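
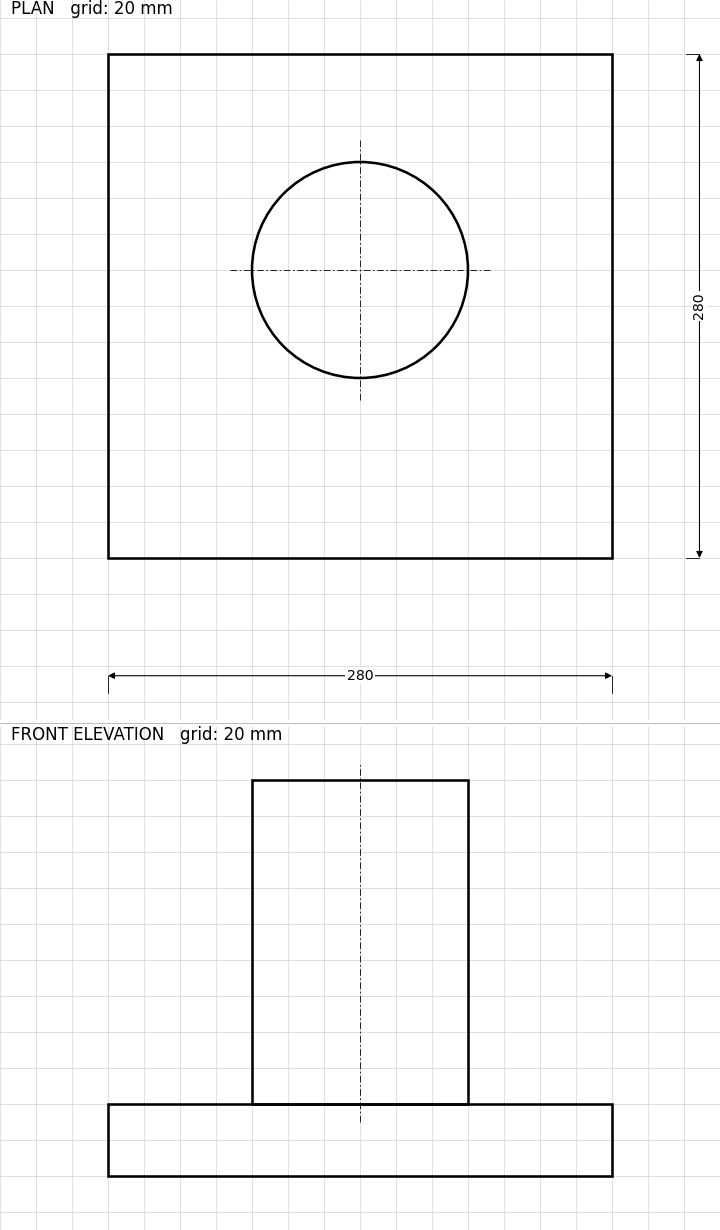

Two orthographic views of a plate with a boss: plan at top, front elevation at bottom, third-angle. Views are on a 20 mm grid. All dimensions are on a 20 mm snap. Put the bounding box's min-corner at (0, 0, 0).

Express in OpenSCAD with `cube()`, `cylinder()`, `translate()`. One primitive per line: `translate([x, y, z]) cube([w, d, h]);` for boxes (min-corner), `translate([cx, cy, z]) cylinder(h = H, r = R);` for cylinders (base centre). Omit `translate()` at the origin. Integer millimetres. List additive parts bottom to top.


cube([280, 280, 40]);
translate([140, 160, 40]) cylinder(h = 180, r = 60);


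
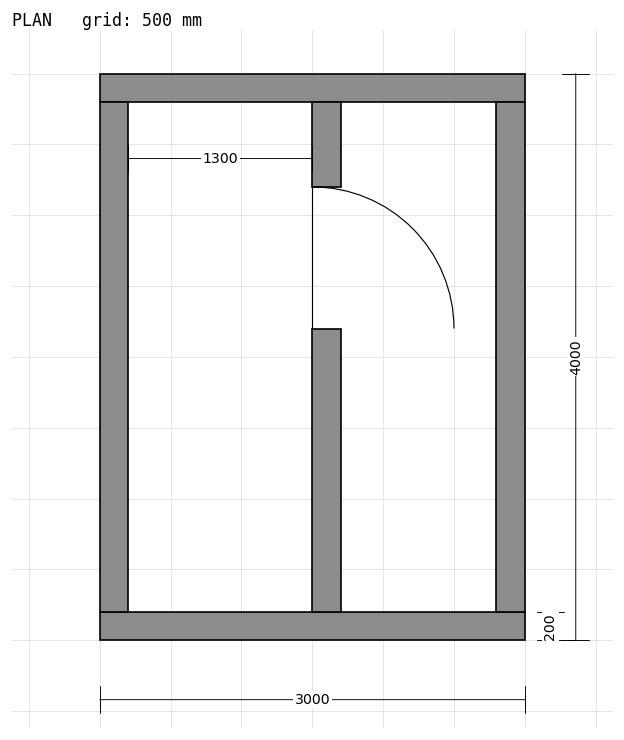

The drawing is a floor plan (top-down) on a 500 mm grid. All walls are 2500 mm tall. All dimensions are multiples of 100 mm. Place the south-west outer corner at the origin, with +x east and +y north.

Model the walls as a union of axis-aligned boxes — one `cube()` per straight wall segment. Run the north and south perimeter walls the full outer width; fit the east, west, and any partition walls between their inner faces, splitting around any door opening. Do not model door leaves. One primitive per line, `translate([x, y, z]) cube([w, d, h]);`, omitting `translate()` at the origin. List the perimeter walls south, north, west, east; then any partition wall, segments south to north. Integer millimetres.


cube([3000, 200, 2500]);
translate([0, 3800, 0]) cube([3000, 200, 2500]);
translate([0, 200, 0]) cube([200, 3600, 2500]);
translate([2800, 200, 0]) cube([200, 3600, 2500]);
translate([1500, 200, 0]) cube([200, 2000, 2500]);
translate([1500, 3200, 0]) cube([200, 600, 2500]);


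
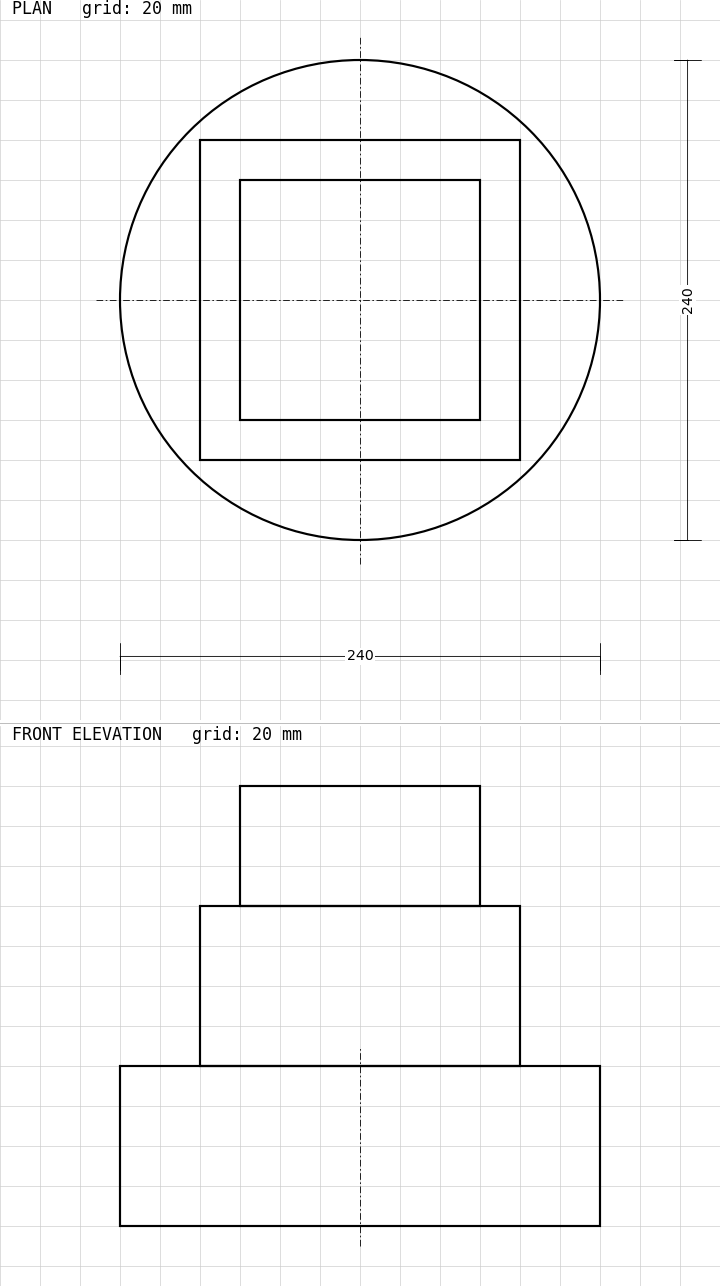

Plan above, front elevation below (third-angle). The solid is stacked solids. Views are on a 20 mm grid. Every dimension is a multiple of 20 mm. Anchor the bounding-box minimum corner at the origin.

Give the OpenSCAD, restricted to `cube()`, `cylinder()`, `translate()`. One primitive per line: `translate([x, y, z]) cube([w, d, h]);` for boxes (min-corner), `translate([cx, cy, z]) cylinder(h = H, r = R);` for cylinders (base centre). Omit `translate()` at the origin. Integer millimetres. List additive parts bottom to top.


translate([120, 120, 0]) cylinder(h = 80, r = 120);
translate([40, 40, 80]) cube([160, 160, 80]);
translate([60, 60, 160]) cube([120, 120, 60]);


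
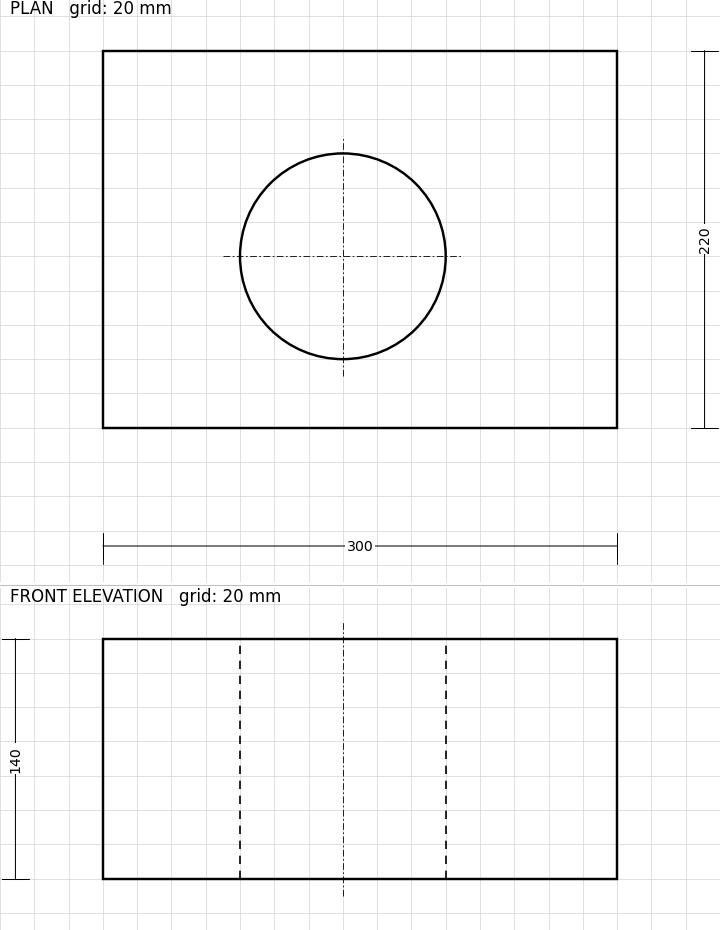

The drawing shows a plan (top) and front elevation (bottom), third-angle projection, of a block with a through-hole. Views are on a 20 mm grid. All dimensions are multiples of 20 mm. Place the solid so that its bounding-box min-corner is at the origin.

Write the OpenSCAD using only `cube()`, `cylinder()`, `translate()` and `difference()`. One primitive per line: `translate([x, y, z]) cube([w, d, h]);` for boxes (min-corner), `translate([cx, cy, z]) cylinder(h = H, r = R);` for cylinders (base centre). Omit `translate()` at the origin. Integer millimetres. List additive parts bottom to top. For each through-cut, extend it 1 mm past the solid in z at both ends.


difference() {
  cube([300, 220, 140]);
  translate([140, 100, -1]) cylinder(h = 142, r = 60);
}


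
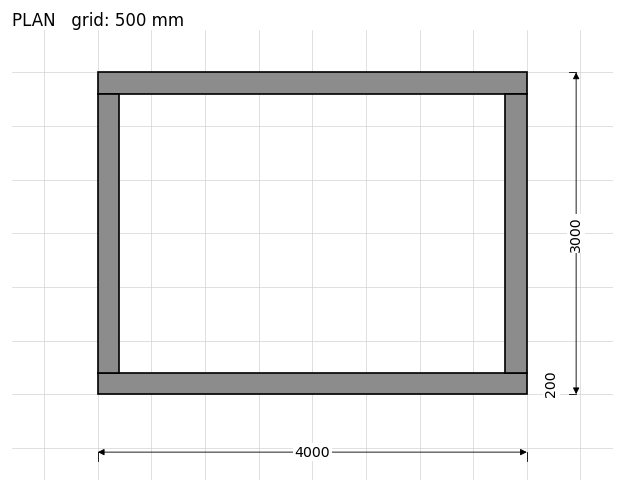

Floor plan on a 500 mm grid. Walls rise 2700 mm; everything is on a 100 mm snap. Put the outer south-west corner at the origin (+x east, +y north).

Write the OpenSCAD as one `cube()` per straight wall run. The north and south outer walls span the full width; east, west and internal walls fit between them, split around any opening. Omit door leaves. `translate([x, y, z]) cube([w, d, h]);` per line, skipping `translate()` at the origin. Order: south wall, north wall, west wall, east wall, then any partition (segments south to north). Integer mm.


cube([4000, 200, 2700]);
translate([0, 2800, 0]) cube([4000, 200, 2700]);
translate([0, 200, 0]) cube([200, 2600, 2700]);
translate([3800, 200, 0]) cube([200, 2600, 2700]);


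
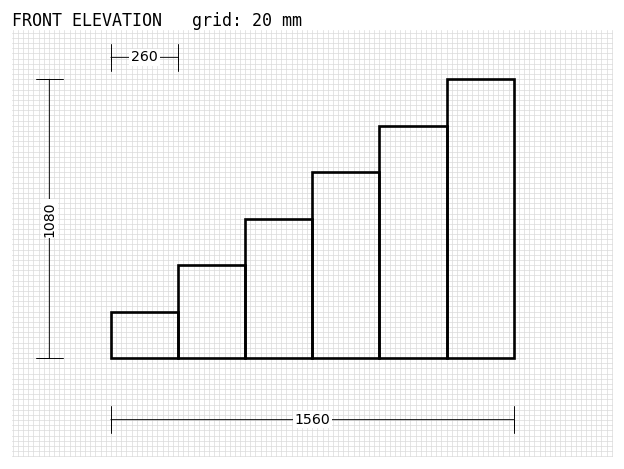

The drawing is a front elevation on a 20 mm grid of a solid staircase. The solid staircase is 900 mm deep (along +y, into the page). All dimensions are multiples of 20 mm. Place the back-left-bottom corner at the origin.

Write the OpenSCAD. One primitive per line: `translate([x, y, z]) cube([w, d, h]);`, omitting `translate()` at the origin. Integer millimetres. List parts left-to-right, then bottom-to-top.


cube([260, 900, 180]);
translate([260, 0, 0]) cube([260, 900, 360]);
translate([520, 0, 0]) cube([260, 900, 540]);
translate([780, 0, 0]) cube([260, 900, 720]);
translate([1040, 0, 0]) cube([260, 900, 900]);
translate([1300, 0, 0]) cube([260, 900, 1080]);


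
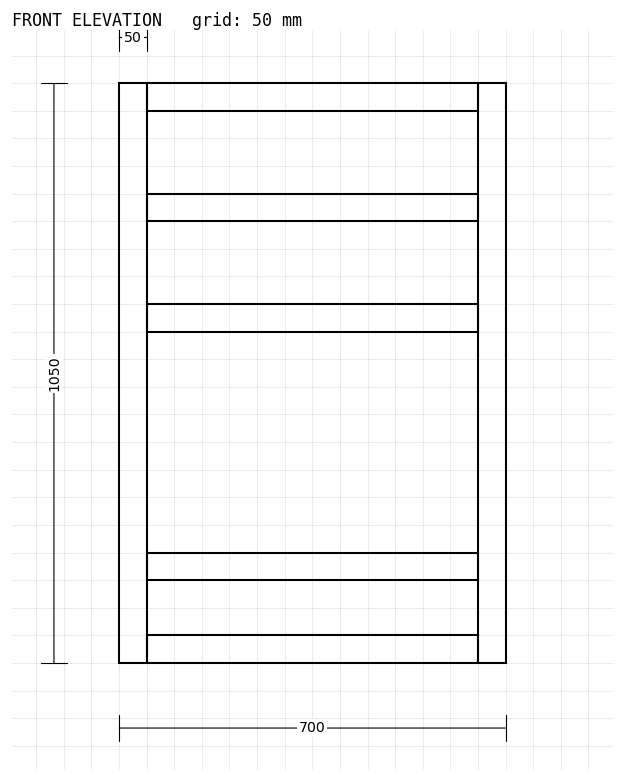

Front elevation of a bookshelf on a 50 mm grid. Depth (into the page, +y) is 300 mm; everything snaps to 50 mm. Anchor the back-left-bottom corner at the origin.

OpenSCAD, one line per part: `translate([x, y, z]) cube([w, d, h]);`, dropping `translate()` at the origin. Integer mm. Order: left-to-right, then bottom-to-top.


cube([50, 300, 1050]);
translate([50, 0, 0]) cube([600, 300, 50]);
translate([50, 0, 150]) cube([600, 300, 50]);
translate([50, 0, 600]) cube([600, 300, 50]);
translate([50, 0, 800]) cube([600, 300, 50]);
translate([50, 0, 1000]) cube([600, 300, 50]);
translate([650, 0, 0]) cube([50, 300, 1050]);


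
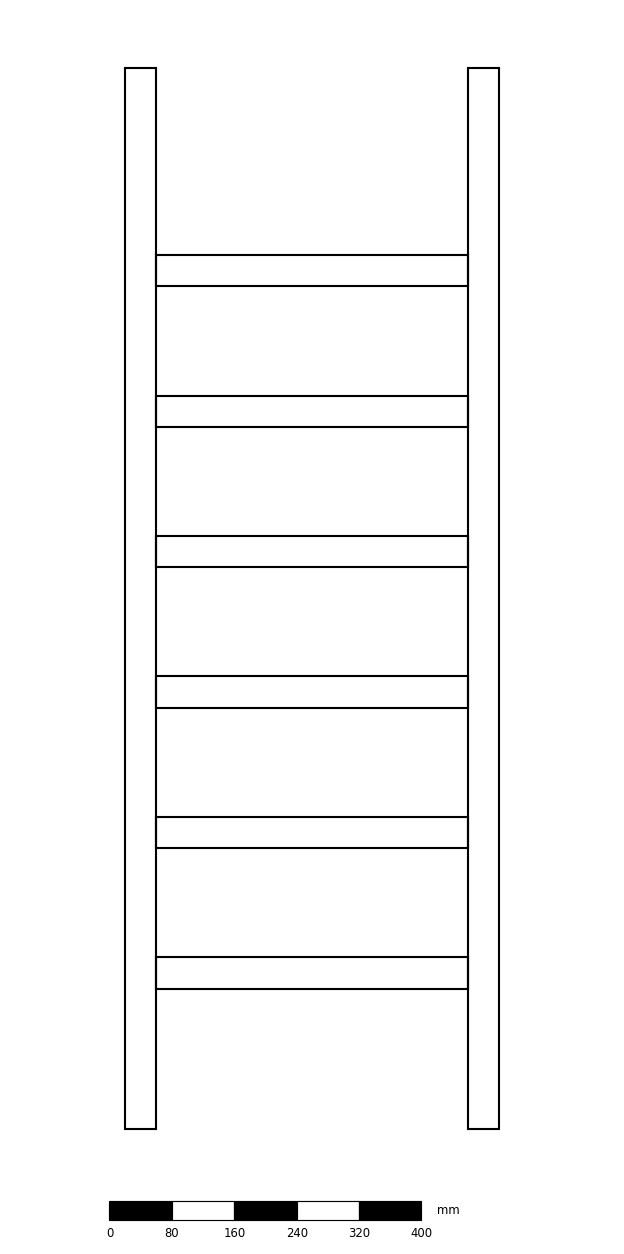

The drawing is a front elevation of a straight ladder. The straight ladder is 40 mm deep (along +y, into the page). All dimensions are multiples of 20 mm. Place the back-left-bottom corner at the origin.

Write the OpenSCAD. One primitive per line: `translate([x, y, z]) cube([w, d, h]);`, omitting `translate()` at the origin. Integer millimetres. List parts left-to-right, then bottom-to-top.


cube([40, 40, 1360]);
translate([40, 0, 180]) cube([400, 40, 40]);
translate([40, 0, 360]) cube([400, 40, 40]);
translate([40, 0, 540]) cube([400, 40, 40]);
translate([40, 0, 720]) cube([400, 40, 40]);
translate([40, 0, 900]) cube([400, 40, 40]);
translate([40, 0, 1080]) cube([400, 40, 40]);
translate([440, 0, 0]) cube([40, 40, 1360]);


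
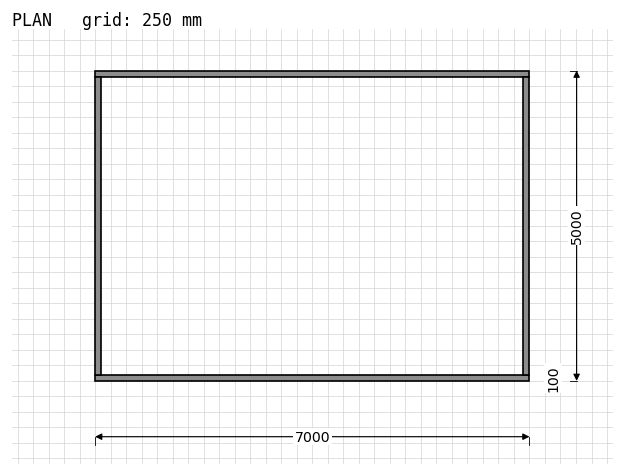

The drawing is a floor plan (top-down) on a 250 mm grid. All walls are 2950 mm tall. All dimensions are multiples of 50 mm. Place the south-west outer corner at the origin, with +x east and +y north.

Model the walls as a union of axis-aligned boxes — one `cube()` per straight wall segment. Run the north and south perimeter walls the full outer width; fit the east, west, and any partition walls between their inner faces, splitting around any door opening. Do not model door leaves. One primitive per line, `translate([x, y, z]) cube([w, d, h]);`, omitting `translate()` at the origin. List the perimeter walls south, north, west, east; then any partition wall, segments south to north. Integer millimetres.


cube([7000, 100, 2950]);
translate([0, 4900, 0]) cube([7000, 100, 2950]);
translate([0, 100, 0]) cube([100, 4800, 2950]);
translate([6900, 100, 0]) cube([100, 4800, 2950]);


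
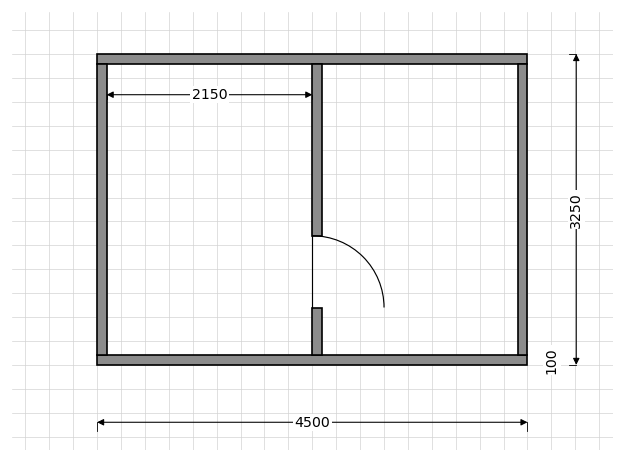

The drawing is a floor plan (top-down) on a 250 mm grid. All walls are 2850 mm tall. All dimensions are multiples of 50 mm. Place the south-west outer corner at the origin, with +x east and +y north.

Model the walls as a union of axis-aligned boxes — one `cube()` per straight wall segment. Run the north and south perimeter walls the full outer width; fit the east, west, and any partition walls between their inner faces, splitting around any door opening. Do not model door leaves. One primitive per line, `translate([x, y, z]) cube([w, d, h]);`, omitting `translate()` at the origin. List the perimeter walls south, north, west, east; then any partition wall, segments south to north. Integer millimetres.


cube([4500, 100, 2850]);
translate([0, 3150, 0]) cube([4500, 100, 2850]);
translate([0, 100, 0]) cube([100, 3050, 2850]);
translate([4400, 100, 0]) cube([100, 3050, 2850]);
translate([2250, 100, 0]) cube([100, 500, 2850]);
translate([2250, 1350, 0]) cube([100, 1800, 2850]);


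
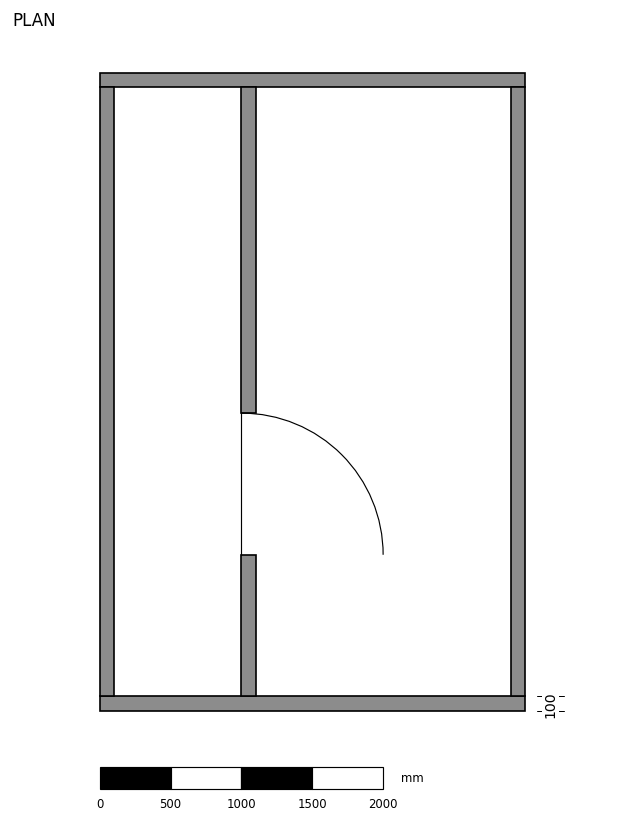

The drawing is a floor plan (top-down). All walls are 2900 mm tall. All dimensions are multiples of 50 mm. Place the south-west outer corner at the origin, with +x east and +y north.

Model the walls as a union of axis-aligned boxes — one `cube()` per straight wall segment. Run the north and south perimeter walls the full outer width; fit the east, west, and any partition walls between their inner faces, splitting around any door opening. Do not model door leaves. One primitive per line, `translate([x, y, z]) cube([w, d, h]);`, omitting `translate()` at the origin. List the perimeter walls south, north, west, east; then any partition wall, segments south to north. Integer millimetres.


cube([3000, 100, 2900]);
translate([0, 4400, 0]) cube([3000, 100, 2900]);
translate([0, 100, 0]) cube([100, 4300, 2900]);
translate([2900, 100, 0]) cube([100, 4300, 2900]);
translate([1000, 100, 0]) cube([100, 1000, 2900]);
translate([1000, 2100, 0]) cube([100, 2300, 2900]);


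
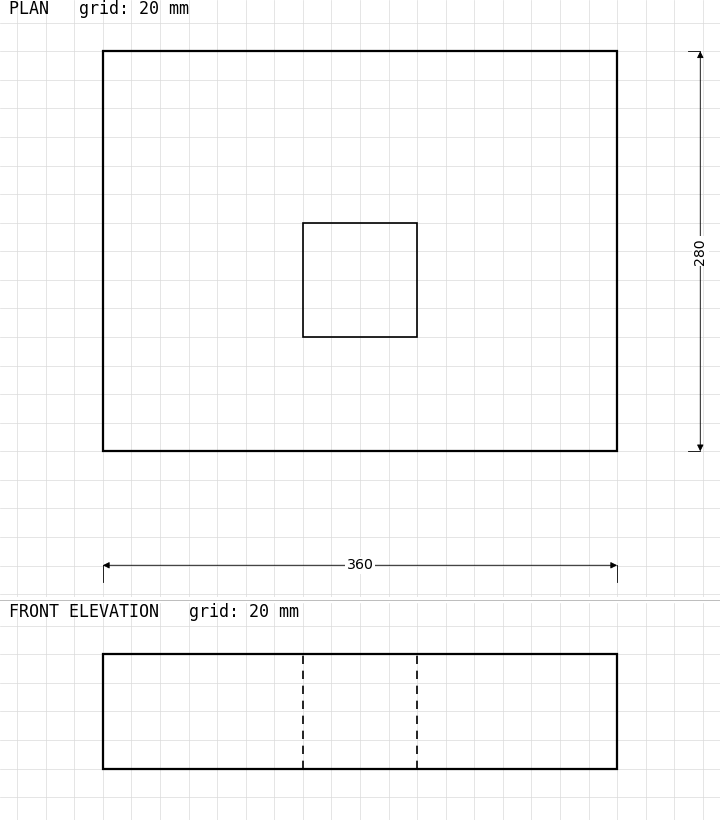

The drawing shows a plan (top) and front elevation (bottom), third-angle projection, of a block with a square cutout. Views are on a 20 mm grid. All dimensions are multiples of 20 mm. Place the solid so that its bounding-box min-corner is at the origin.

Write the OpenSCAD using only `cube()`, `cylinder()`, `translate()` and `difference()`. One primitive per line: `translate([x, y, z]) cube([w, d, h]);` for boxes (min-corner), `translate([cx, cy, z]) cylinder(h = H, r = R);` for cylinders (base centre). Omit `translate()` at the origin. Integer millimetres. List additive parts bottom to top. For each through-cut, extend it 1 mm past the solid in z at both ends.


difference() {
  cube([360, 280, 80]);
  translate([140, 80, -1]) cube([80, 80, 82]);
}


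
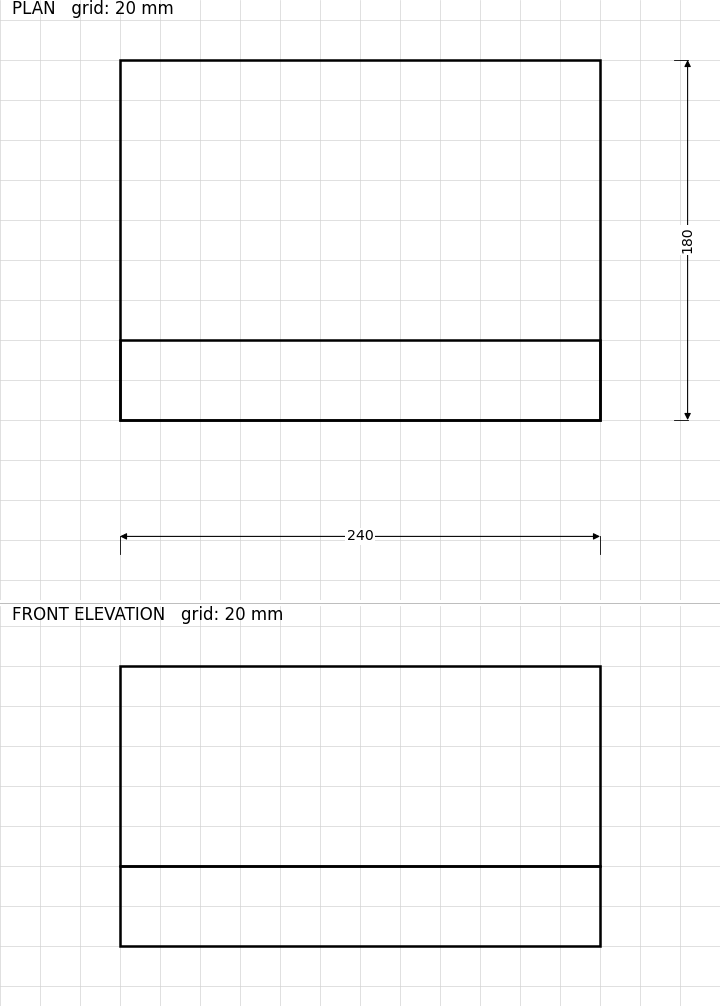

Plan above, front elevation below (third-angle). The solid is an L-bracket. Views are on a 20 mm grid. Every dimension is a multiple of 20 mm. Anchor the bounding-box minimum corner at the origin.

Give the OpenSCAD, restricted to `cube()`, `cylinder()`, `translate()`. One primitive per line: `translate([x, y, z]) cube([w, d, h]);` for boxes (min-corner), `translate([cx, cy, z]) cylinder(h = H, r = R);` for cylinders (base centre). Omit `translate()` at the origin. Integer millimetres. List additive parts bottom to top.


cube([240, 180, 40]);
translate([0, 0, 40]) cube([240, 40, 100]);


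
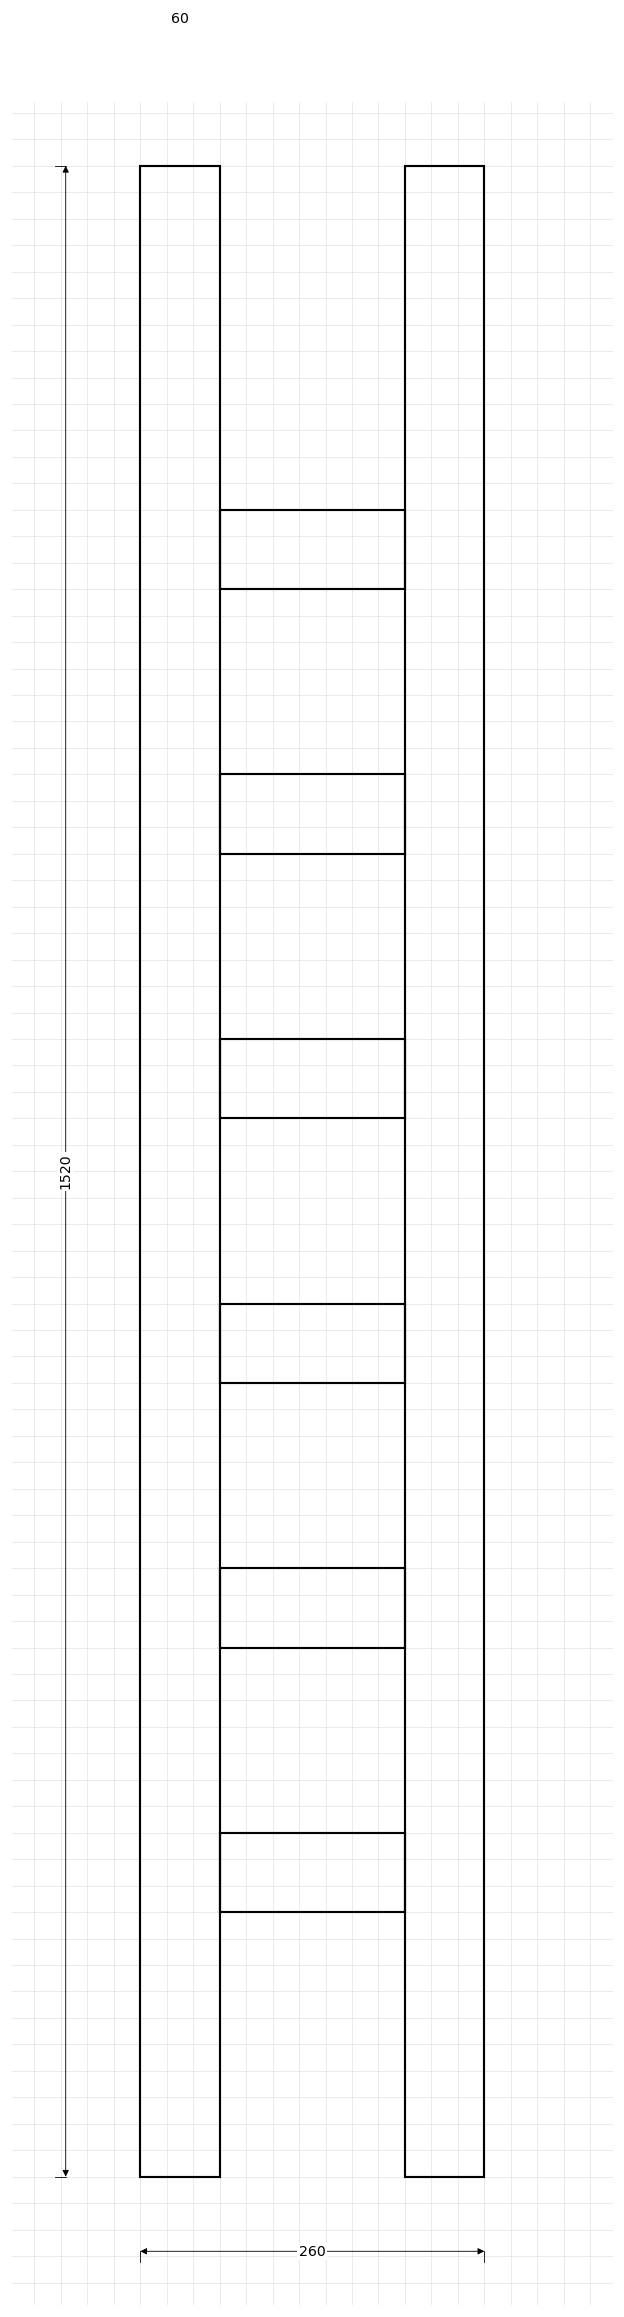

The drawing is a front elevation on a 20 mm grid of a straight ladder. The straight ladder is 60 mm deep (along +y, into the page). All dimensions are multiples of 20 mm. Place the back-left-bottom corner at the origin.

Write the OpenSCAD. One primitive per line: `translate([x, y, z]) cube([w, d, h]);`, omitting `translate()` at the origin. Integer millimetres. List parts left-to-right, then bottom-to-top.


cube([60, 60, 1520]);
translate([60, 0, 200]) cube([140, 60, 60]);
translate([60, 0, 400]) cube([140, 60, 60]);
translate([60, 0, 600]) cube([140, 60, 60]);
translate([60, 0, 800]) cube([140, 60, 60]);
translate([60, 0, 1000]) cube([140, 60, 60]);
translate([60, 0, 1200]) cube([140, 60, 60]);
translate([200, 0, 0]) cube([60, 60, 1520]);


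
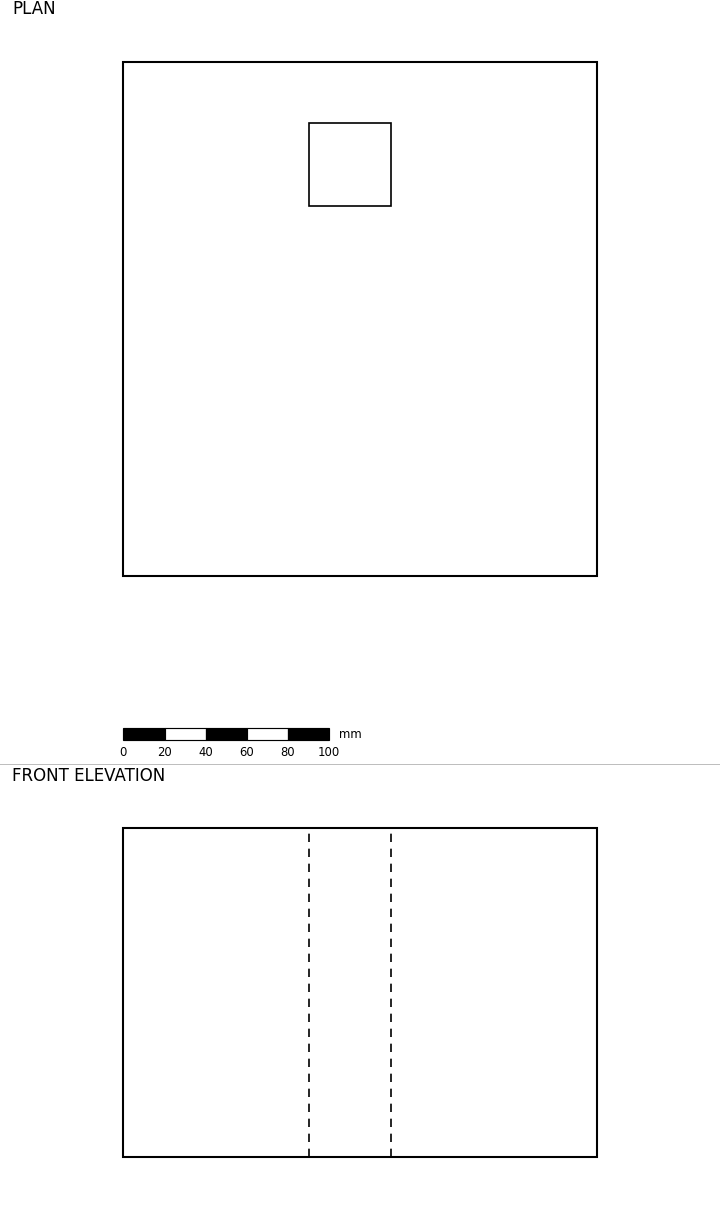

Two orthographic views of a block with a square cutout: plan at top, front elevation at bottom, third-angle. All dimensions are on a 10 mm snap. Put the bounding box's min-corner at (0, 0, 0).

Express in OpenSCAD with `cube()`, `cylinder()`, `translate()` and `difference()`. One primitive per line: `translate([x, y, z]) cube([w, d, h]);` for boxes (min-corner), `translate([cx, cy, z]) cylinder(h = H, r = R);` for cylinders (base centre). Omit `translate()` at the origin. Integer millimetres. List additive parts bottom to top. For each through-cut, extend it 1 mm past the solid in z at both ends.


difference() {
  cube([230, 250, 160]);
  translate([90, 180, -1]) cube([40, 40, 162]);
}


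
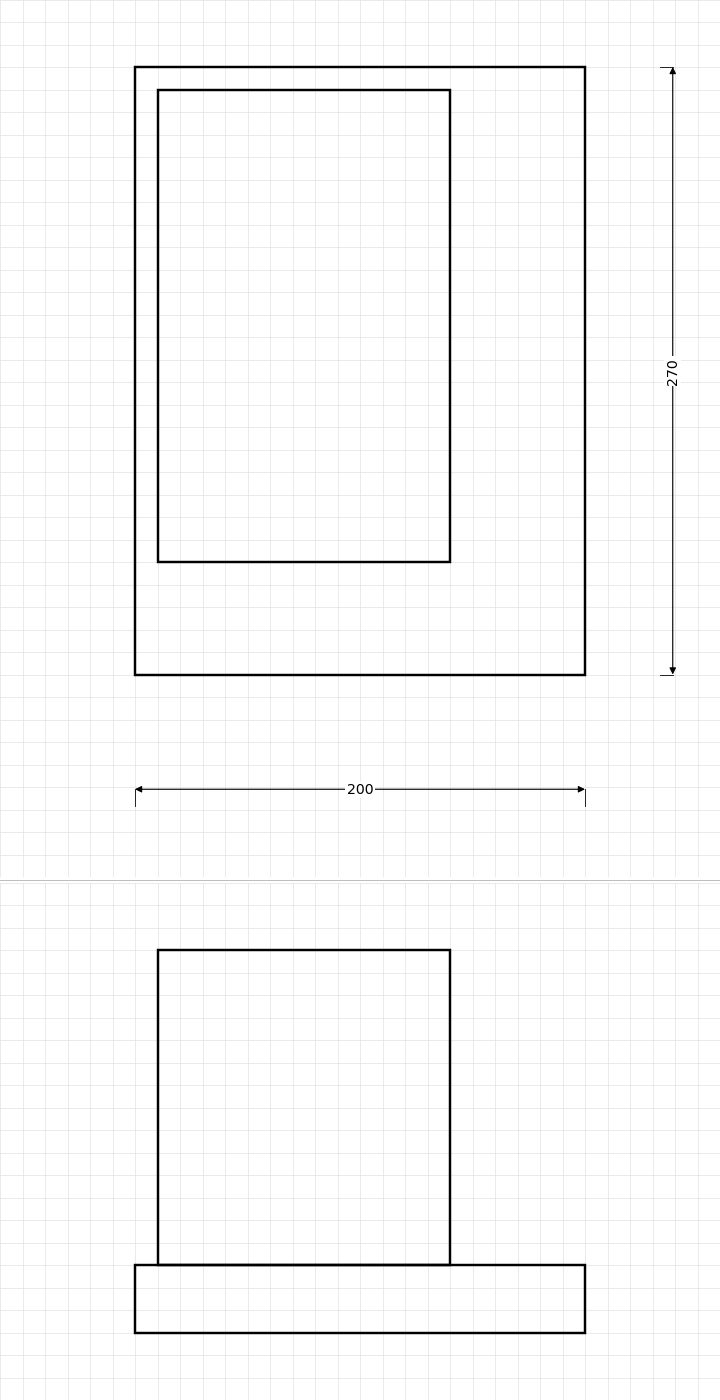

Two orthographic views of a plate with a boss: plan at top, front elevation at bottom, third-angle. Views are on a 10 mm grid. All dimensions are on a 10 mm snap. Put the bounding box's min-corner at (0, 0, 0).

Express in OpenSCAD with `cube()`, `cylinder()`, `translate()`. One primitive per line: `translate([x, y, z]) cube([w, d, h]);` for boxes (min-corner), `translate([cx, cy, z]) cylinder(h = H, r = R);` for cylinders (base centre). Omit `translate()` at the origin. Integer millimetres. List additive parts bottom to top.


cube([200, 270, 30]);
translate([10, 50, 30]) cube([130, 210, 140]);


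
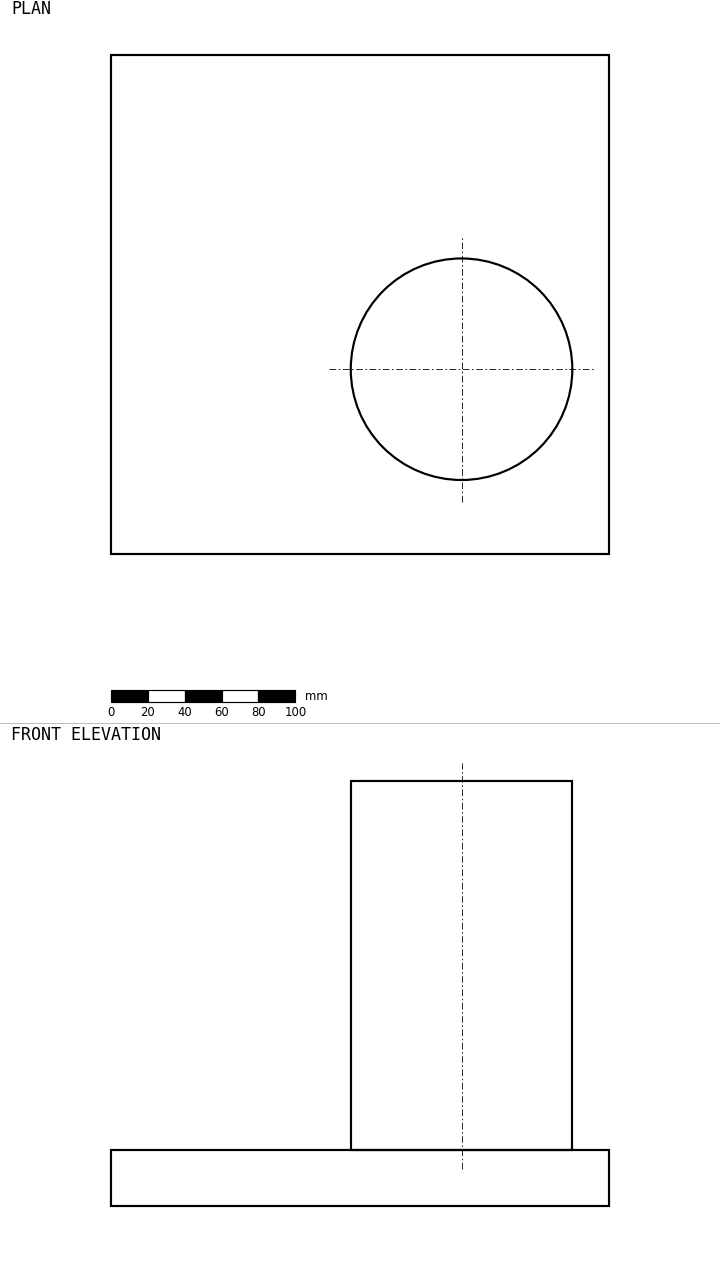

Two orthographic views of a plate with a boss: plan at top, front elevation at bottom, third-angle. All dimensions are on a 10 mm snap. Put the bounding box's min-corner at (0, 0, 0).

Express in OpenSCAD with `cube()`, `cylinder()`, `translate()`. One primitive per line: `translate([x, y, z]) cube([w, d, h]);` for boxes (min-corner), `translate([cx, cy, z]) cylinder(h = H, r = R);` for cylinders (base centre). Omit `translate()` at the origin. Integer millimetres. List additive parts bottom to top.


cube([270, 270, 30]);
translate([190, 100, 30]) cylinder(h = 200, r = 60);


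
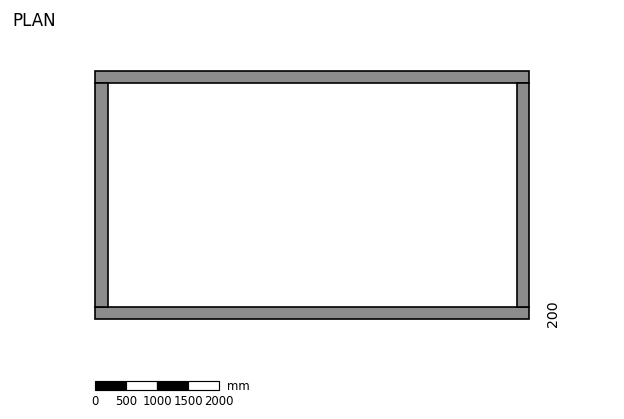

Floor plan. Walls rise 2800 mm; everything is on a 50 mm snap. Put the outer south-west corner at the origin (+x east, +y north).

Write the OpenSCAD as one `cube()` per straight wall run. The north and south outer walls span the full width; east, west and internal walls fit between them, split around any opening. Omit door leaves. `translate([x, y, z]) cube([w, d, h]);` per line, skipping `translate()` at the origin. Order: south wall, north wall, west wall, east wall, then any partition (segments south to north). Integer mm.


cube([7000, 200, 2800]);
translate([0, 3800, 0]) cube([7000, 200, 2800]);
translate([0, 200, 0]) cube([200, 3600, 2800]);
translate([6800, 200, 0]) cube([200, 3600, 2800]);


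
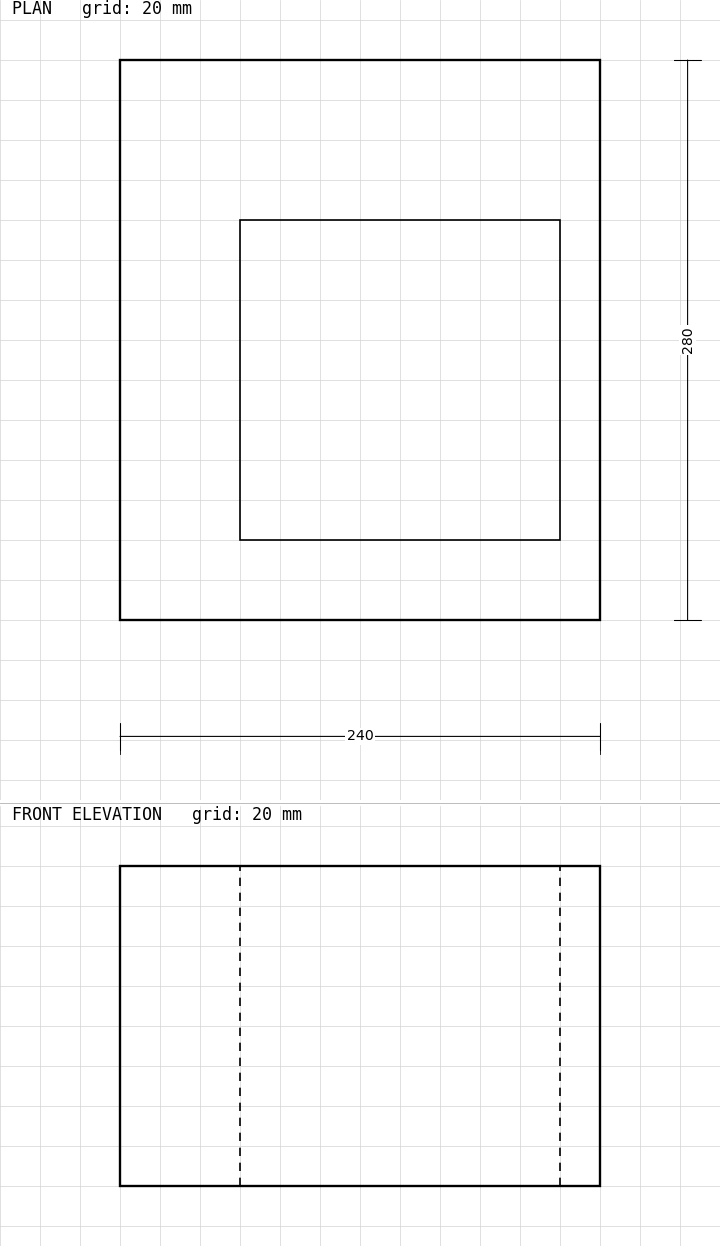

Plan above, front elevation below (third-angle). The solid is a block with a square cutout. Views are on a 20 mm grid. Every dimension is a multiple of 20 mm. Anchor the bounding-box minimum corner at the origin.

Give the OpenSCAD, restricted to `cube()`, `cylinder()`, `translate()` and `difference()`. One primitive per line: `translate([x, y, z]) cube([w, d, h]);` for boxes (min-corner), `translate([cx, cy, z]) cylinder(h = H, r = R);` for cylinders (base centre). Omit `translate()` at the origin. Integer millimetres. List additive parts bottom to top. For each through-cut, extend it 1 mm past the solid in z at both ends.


difference() {
  cube([240, 280, 160]);
  translate([60, 40, -1]) cube([160, 160, 162]);
}


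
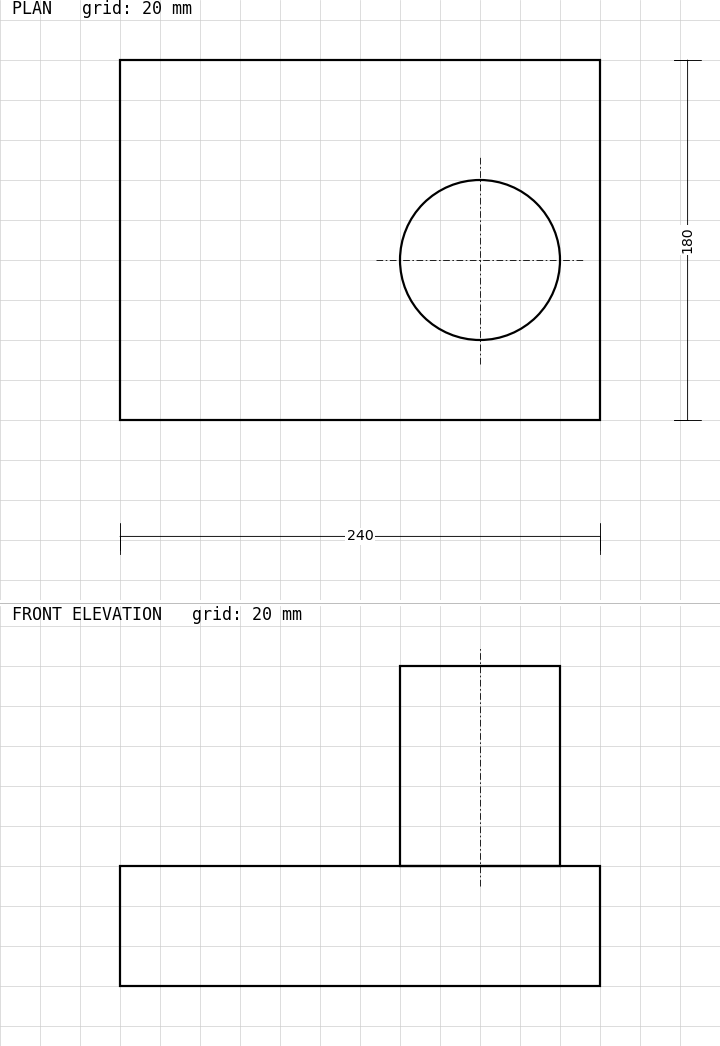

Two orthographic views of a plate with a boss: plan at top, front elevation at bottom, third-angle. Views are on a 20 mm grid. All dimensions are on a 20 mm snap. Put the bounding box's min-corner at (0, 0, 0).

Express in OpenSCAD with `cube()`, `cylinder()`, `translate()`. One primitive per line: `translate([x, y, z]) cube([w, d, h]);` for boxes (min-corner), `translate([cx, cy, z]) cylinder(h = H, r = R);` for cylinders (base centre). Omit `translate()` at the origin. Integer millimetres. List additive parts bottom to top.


cube([240, 180, 60]);
translate([180, 80, 60]) cylinder(h = 100, r = 40);


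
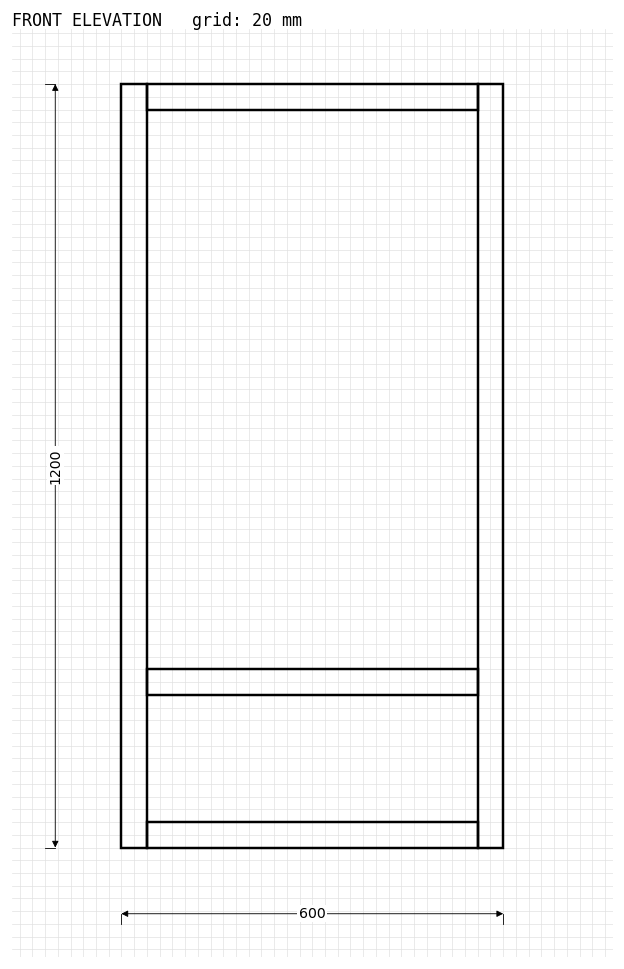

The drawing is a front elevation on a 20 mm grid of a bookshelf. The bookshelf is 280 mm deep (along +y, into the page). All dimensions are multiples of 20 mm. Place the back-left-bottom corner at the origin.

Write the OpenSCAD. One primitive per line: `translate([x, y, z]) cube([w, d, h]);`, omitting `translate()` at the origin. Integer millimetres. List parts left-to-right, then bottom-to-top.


cube([40, 280, 1200]);
translate([40, 0, 0]) cube([520, 280, 40]);
translate([40, 0, 240]) cube([520, 280, 40]);
translate([40, 0, 1160]) cube([520, 280, 40]);
translate([560, 0, 0]) cube([40, 280, 1200]);


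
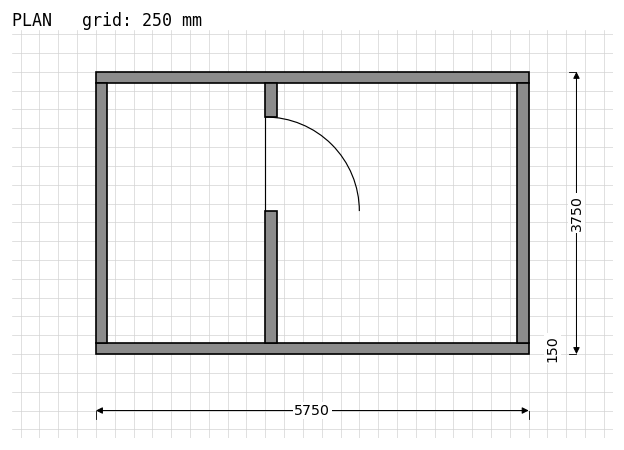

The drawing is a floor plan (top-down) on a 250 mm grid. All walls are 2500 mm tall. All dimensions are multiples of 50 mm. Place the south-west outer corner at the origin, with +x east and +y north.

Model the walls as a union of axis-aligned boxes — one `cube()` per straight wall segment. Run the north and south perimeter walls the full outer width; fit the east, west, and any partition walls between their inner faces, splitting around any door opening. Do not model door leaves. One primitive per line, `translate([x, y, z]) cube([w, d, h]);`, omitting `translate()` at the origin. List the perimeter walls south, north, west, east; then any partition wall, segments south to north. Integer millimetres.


cube([5750, 150, 2500]);
translate([0, 3600, 0]) cube([5750, 150, 2500]);
translate([0, 150, 0]) cube([150, 3450, 2500]);
translate([5600, 150, 0]) cube([150, 3450, 2500]);
translate([2250, 150, 0]) cube([150, 1750, 2500]);
translate([2250, 3150, 0]) cube([150, 450, 2500]);


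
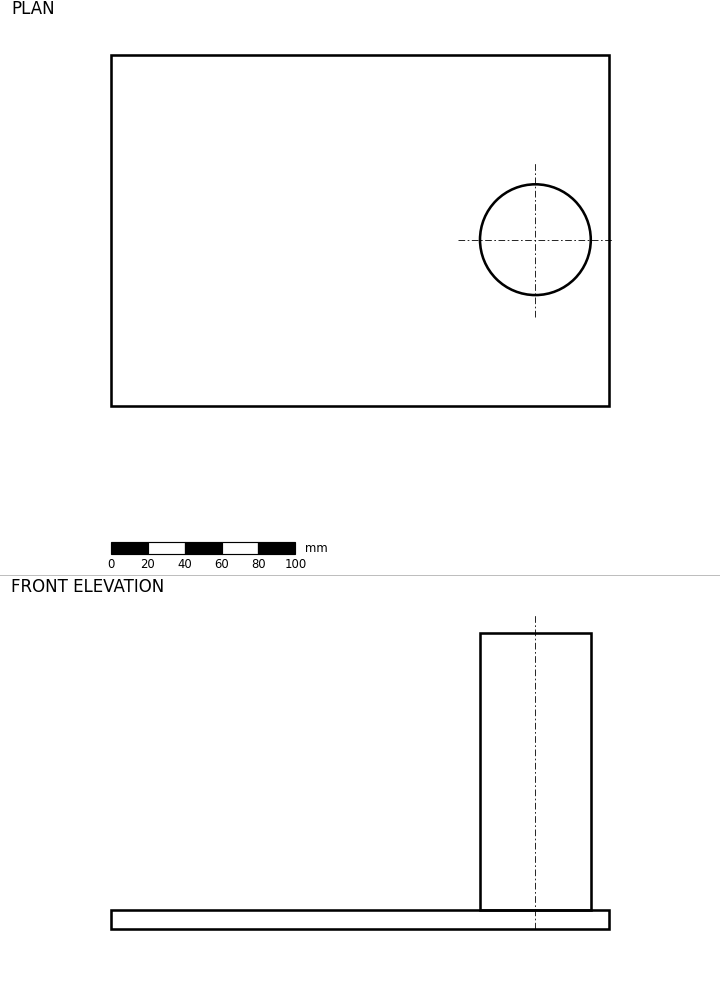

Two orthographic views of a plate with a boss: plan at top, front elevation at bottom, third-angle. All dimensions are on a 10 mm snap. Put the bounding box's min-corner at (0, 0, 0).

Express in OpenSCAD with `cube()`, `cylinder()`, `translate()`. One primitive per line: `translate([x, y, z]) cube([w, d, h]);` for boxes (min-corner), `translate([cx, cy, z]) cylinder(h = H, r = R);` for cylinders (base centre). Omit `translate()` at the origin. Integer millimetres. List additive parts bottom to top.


cube([270, 190, 10]);
translate([230, 90, 10]) cylinder(h = 150, r = 30);


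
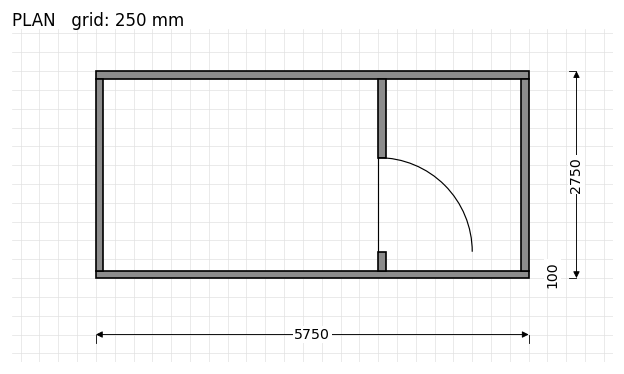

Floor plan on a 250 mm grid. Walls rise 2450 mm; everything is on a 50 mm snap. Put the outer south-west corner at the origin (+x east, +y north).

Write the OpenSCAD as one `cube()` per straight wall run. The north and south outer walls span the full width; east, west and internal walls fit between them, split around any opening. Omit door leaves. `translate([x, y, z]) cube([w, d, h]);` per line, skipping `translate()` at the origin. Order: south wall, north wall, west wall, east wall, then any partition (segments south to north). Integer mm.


cube([5750, 100, 2450]);
translate([0, 2650, 0]) cube([5750, 100, 2450]);
translate([0, 100, 0]) cube([100, 2550, 2450]);
translate([5650, 100, 0]) cube([100, 2550, 2450]);
translate([3750, 100, 0]) cube([100, 250, 2450]);
translate([3750, 1600, 0]) cube([100, 1050, 2450]);


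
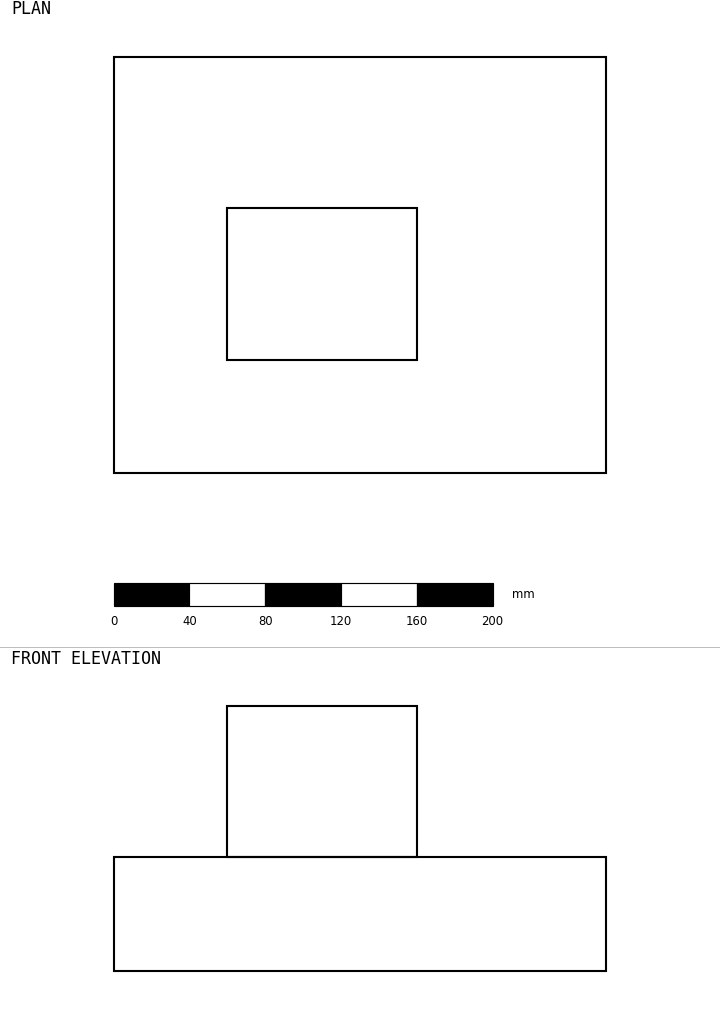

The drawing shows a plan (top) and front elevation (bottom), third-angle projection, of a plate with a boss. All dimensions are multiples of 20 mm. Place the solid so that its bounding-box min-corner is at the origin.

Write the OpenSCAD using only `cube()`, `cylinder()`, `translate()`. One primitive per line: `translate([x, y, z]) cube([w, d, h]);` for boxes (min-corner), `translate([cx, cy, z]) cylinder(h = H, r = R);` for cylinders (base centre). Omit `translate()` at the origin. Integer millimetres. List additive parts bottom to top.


cube([260, 220, 60]);
translate([60, 60, 60]) cube([100, 80, 80]);


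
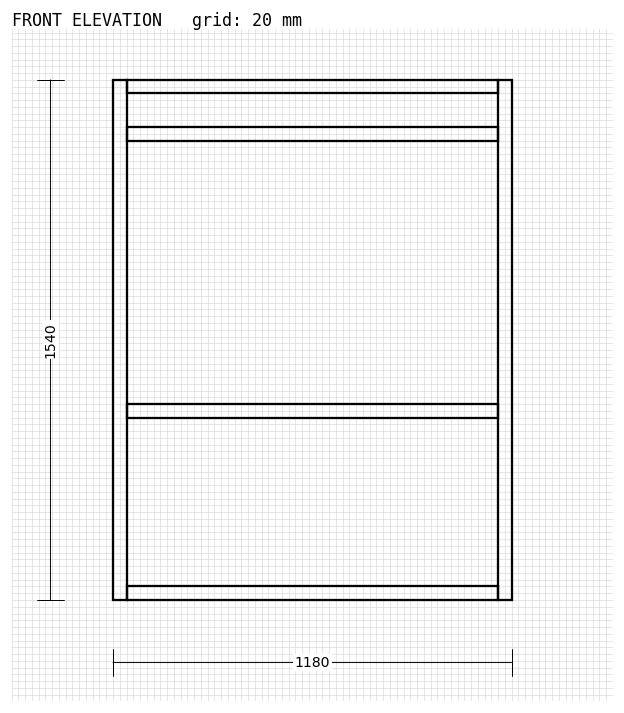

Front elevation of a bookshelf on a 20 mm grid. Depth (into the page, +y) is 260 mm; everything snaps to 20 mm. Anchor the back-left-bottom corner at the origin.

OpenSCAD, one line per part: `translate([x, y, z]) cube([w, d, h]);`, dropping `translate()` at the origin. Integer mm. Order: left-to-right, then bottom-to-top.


cube([40, 260, 1540]);
translate([40, 0, 0]) cube([1100, 260, 40]);
translate([40, 0, 540]) cube([1100, 260, 40]);
translate([40, 0, 1360]) cube([1100, 260, 40]);
translate([40, 0, 1500]) cube([1100, 260, 40]);
translate([1140, 0, 0]) cube([40, 260, 1540]);


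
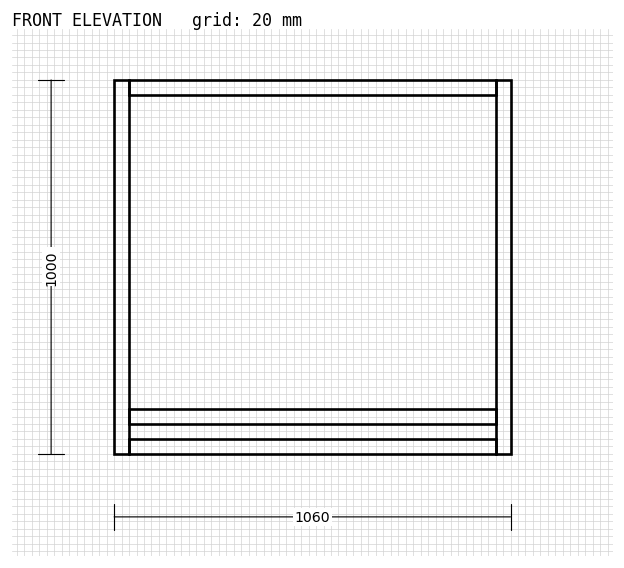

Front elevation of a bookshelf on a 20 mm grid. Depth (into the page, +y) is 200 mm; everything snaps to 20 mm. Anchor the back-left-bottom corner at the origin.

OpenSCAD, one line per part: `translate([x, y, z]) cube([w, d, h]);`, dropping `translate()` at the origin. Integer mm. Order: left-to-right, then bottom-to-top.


cube([40, 200, 1000]);
translate([40, 0, 0]) cube([980, 200, 40]);
translate([40, 0, 80]) cube([980, 200, 40]);
translate([40, 0, 960]) cube([980, 200, 40]);
translate([1020, 0, 0]) cube([40, 200, 1000]);


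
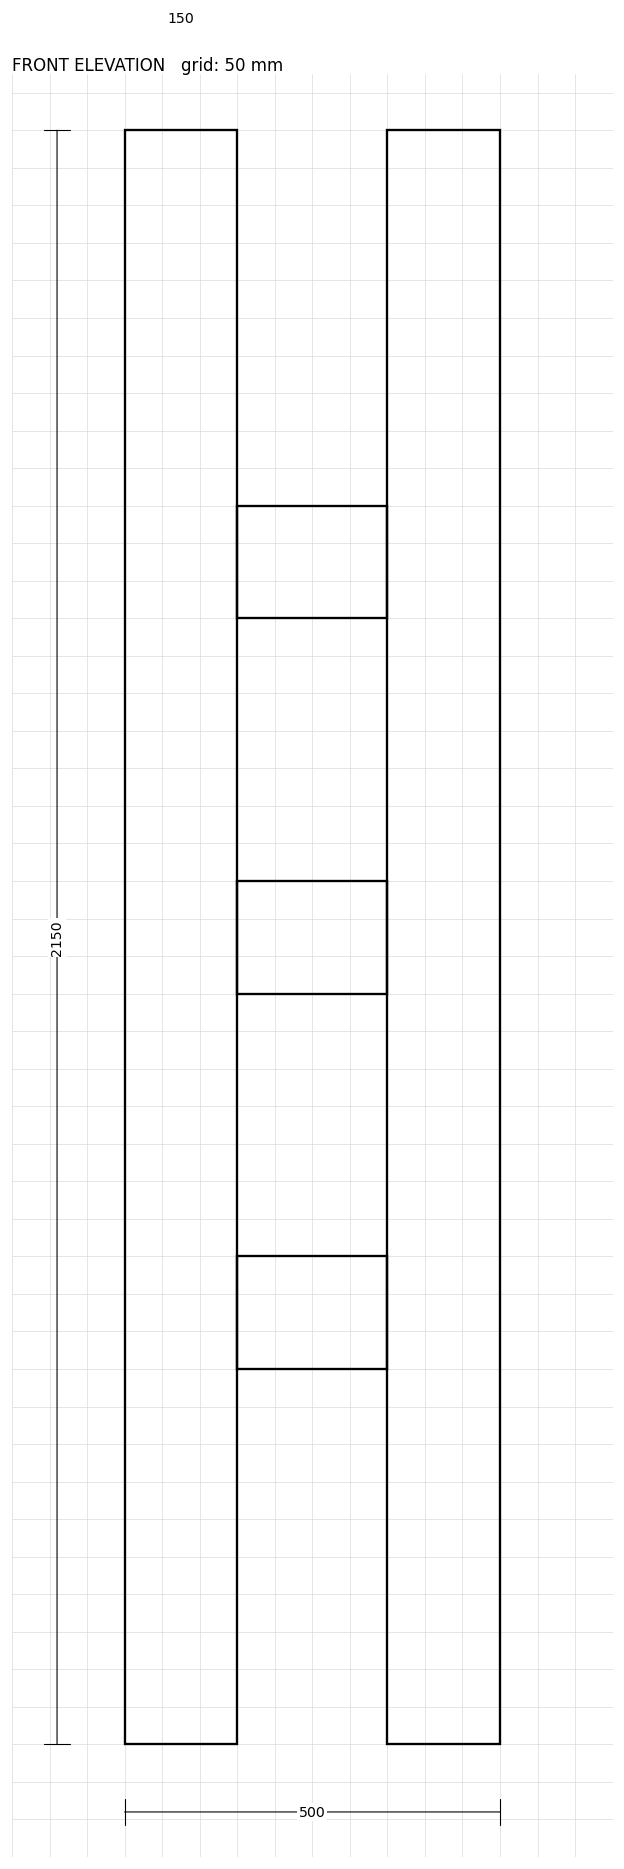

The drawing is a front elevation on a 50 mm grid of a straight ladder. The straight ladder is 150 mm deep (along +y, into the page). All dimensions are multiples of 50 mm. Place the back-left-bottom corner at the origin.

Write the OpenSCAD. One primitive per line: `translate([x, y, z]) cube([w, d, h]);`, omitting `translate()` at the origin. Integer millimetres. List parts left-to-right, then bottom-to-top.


cube([150, 150, 2150]);
translate([150, 0, 500]) cube([200, 150, 150]);
translate([150, 0, 1000]) cube([200, 150, 150]);
translate([150, 0, 1500]) cube([200, 150, 150]);
translate([350, 0, 0]) cube([150, 150, 2150]);


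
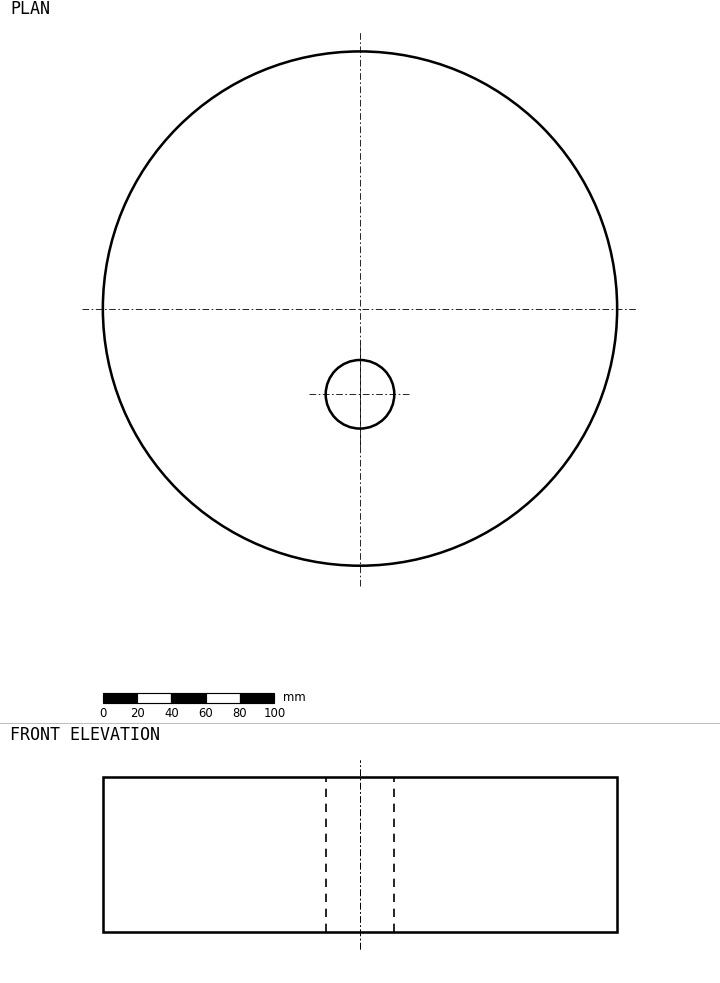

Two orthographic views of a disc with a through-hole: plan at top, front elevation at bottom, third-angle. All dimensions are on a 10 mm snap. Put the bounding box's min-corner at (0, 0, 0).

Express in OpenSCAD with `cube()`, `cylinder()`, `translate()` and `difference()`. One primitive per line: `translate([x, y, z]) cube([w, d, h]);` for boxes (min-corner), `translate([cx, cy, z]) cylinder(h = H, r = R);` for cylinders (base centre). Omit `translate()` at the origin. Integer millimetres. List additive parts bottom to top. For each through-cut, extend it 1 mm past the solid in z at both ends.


difference() {
  translate([150, 150, 0]) cylinder(h = 90, r = 150);
  translate([150, 100, -1]) cylinder(h = 92, r = 20);
}


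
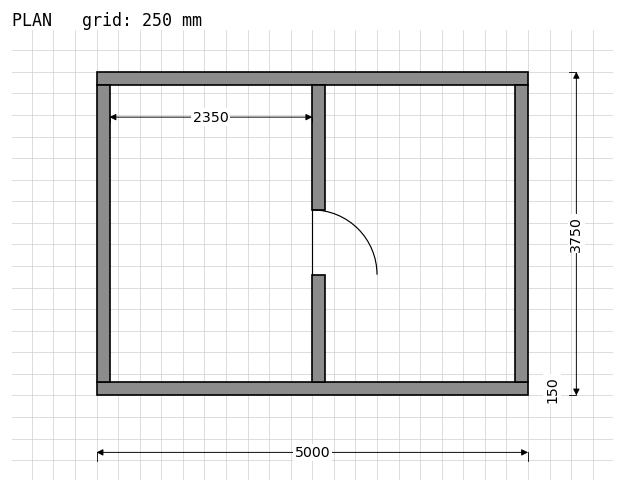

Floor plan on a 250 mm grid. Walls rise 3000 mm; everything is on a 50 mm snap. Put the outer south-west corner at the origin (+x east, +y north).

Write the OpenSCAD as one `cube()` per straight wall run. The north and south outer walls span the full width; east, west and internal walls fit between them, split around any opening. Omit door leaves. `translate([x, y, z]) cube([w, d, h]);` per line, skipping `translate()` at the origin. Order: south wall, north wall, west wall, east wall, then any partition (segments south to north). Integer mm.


cube([5000, 150, 3000]);
translate([0, 3600, 0]) cube([5000, 150, 3000]);
translate([0, 150, 0]) cube([150, 3450, 3000]);
translate([4850, 150, 0]) cube([150, 3450, 3000]);
translate([2500, 150, 0]) cube([150, 1250, 3000]);
translate([2500, 2150, 0]) cube([150, 1450, 3000]);


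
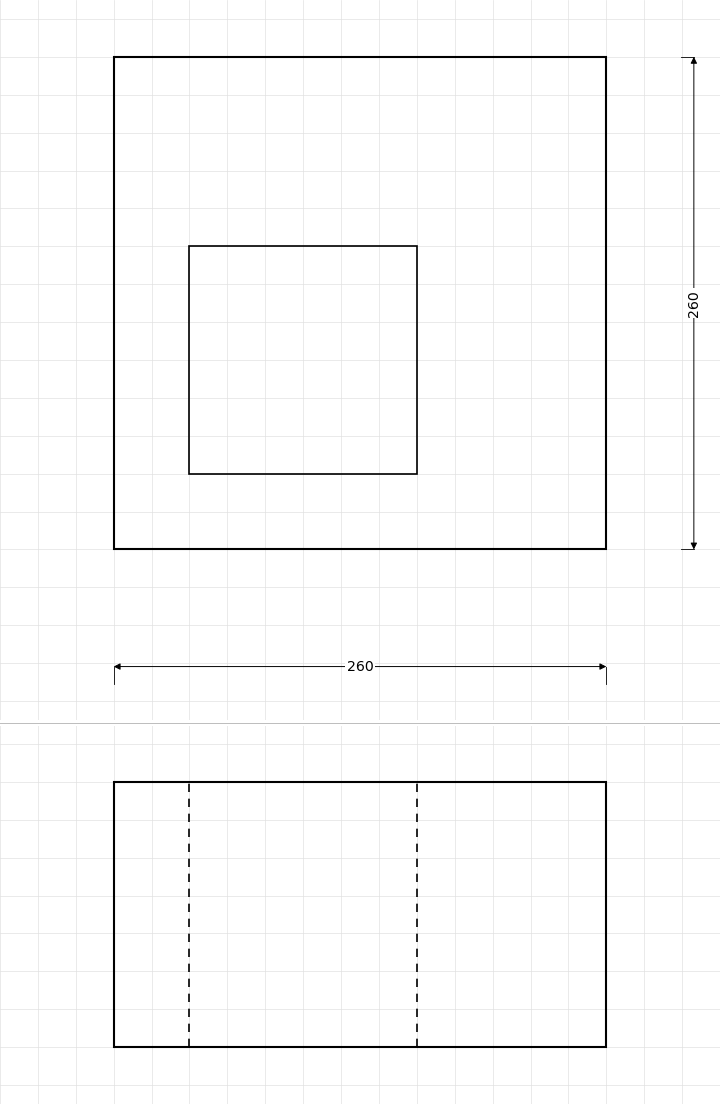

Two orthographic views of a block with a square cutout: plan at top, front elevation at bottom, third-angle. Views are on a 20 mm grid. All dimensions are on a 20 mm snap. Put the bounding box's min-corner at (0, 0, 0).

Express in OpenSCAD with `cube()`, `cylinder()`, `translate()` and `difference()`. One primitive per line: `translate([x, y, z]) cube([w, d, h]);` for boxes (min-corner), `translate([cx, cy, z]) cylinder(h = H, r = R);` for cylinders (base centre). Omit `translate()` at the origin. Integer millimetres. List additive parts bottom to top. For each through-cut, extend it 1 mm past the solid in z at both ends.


difference() {
  cube([260, 260, 140]);
  translate([40, 40, -1]) cube([120, 120, 142]);
}


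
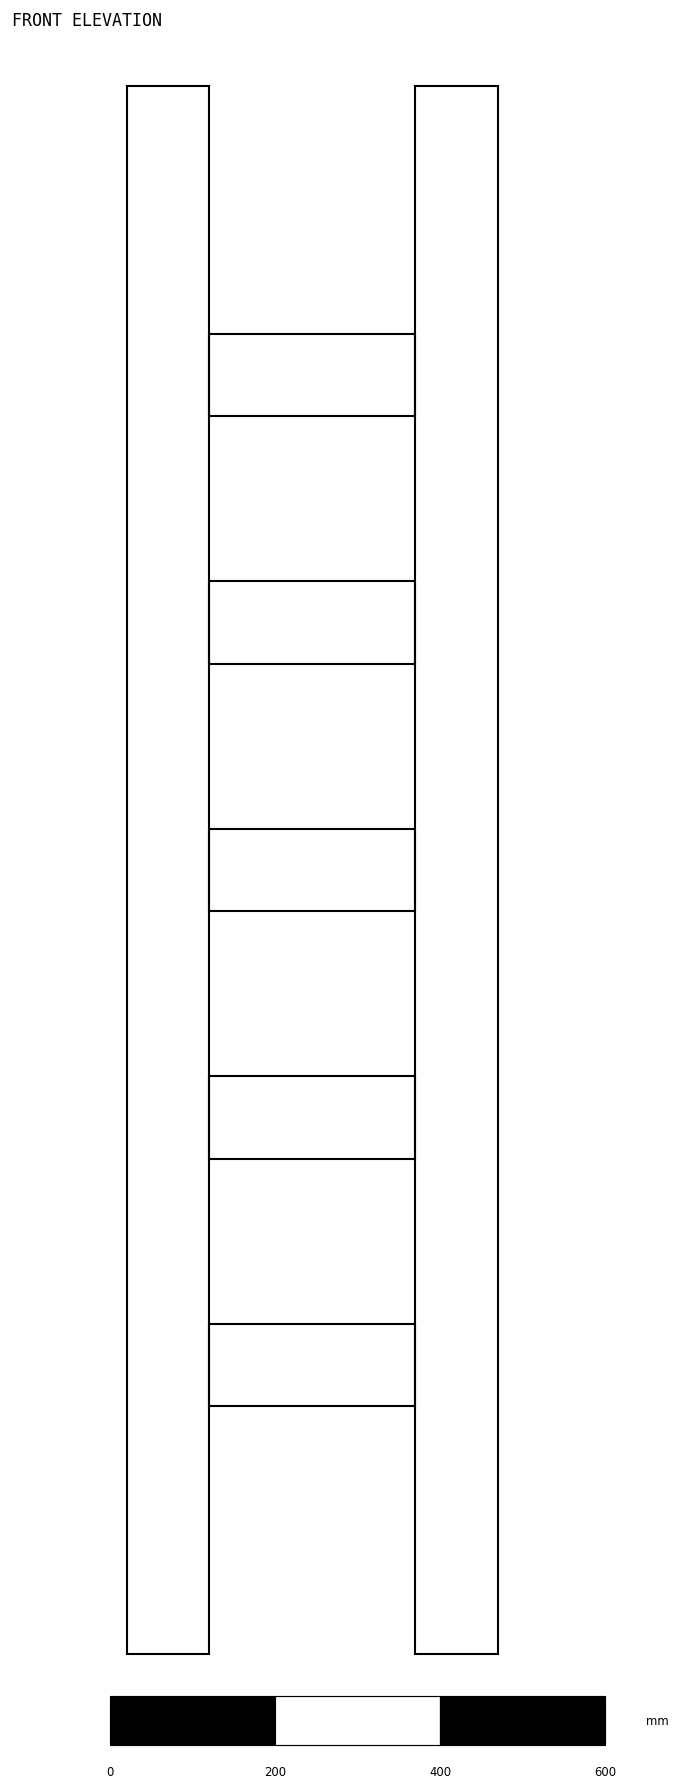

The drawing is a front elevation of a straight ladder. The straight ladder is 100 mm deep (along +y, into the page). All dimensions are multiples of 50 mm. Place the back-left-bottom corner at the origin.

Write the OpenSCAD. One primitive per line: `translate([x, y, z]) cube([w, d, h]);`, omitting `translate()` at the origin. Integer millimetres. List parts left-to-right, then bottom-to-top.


cube([100, 100, 1900]);
translate([100, 0, 300]) cube([250, 100, 100]);
translate([100, 0, 600]) cube([250, 100, 100]);
translate([100, 0, 900]) cube([250, 100, 100]);
translate([100, 0, 1200]) cube([250, 100, 100]);
translate([100, 0, 1500]) cube([250, 100, 100]);
translate([350, 0, 0]) cube([100, 100, 1900]);


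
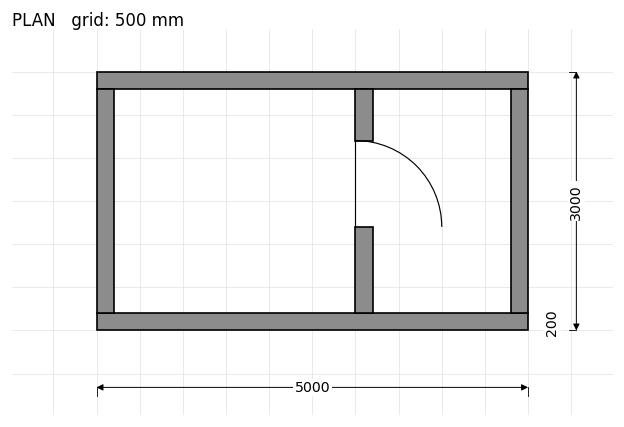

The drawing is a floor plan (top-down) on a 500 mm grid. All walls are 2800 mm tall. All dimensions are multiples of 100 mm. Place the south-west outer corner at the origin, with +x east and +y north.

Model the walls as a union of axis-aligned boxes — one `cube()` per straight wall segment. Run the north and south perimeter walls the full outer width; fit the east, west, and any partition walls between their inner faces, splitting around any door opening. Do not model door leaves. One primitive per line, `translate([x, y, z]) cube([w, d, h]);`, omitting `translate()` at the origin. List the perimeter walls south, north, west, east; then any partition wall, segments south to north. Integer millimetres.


cube([5000, 200, 2800]);
translate([0, 2800, 0]) cube([5000, 200, 2800]);
translate([0, 200, 0]) cube([200, 2600, 2800]);
translate([4800, 200, 0]) cube([200, 2600, 2800]);
translate([3000, 200, 0]) cube([200, 1000, 2800]);
translate([3000, 2200, 0]) cube([200, 600, 2800]);


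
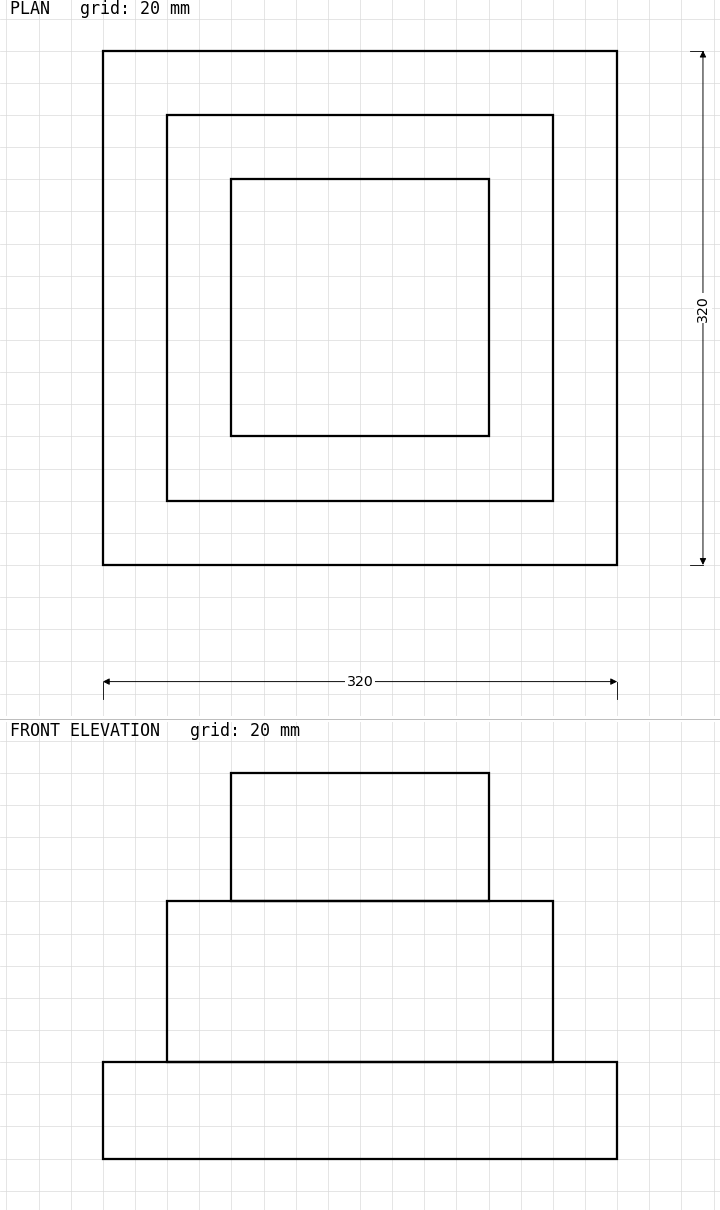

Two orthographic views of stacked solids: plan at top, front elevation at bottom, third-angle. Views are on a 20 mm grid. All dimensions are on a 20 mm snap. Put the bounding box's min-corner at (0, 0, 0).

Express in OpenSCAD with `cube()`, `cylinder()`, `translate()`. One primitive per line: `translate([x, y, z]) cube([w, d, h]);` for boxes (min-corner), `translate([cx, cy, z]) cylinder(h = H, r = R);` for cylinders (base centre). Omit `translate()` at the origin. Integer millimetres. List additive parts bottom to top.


cube([320, 320, 60]);
translate([40, 40, 60]) cube([240, 240, 100]);
translate([80, 80, 160]) cube([160, 160, 80]);
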